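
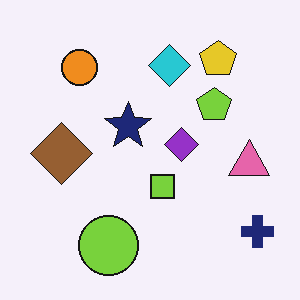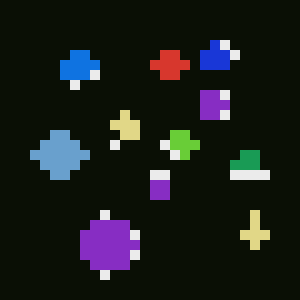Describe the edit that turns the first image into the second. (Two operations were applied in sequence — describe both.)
It was color-inverted (negative), then heavily pixelated into large blocks.

The light background has become dark and every shape's color is its complement — a photographic negative. Shapes are reduced to large square blocks; fine edges and outlines are lost — a downscale-then-upscale (mosaic) effect.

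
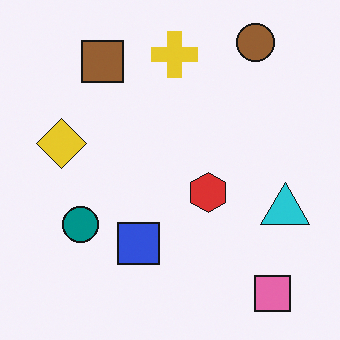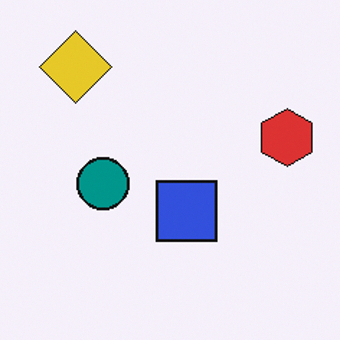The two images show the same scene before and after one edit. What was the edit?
This is the original image cropped to a modestly smaller region and rescaled.

The visible shapes are larger and the field of view is narrower; shapes near the original edges may be partly or wholly outside the frame — a crop-and-rescale.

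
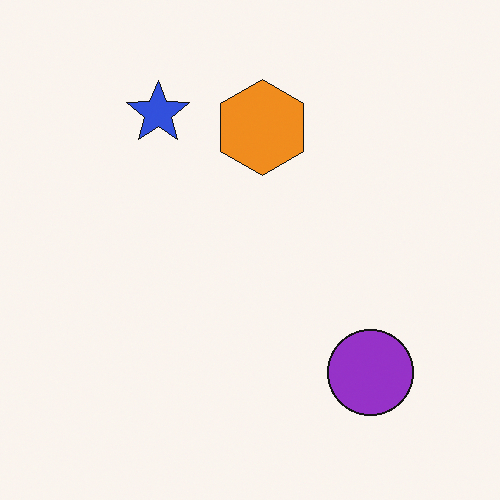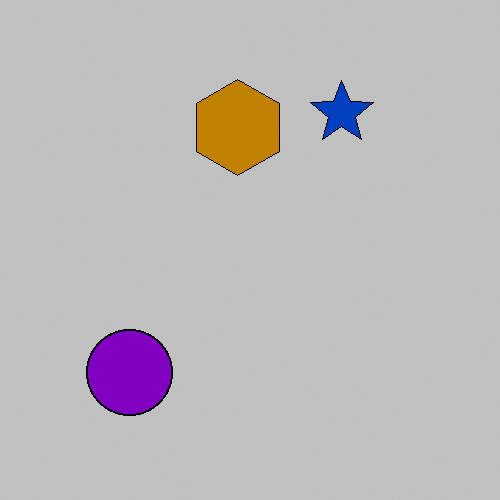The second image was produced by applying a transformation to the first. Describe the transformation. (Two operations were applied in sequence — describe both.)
Flipped horizontally (left ↔ right), then heavily posterized to just a handful of flat colors.

The purple circle is in the bottom-right of the first image and the bottom-left of the second — shapes on opposite sides of the vertical midline have swapped in a mirror flip. Each flat color has snapped to a coarser quantized level — most visibly, the near-white background has dropped to a flat grey.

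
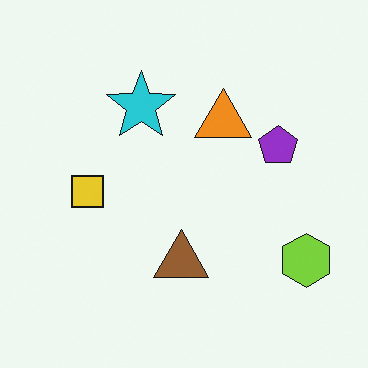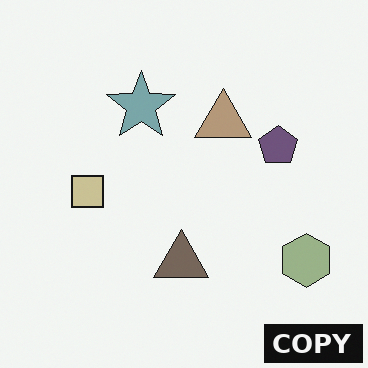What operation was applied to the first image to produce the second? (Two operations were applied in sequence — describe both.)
Heavily desaturated, then watermarked with the text "COPY" in the lower-right corner.

All colors are more muted and greyish — a global saturation change. A dark label reading "COPY" appears in the lower-right corner.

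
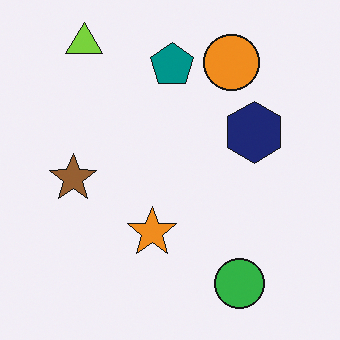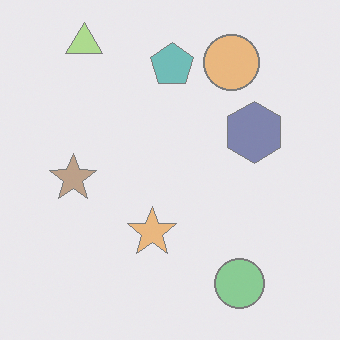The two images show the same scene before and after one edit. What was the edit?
Washed out (contrast reduced).

Tones are pushed toward mid-grey across the whole image — a global contrast change.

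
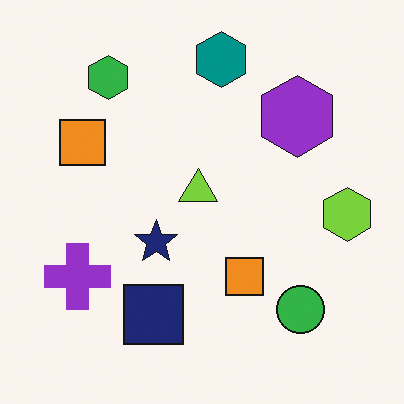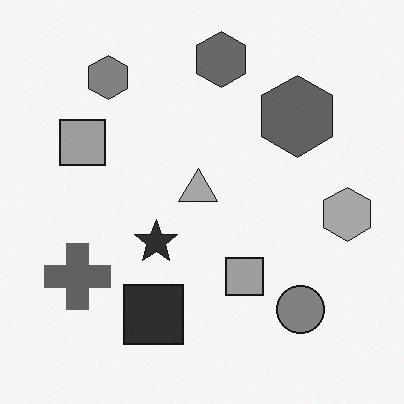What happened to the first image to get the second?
The image was converted to grayscale.

All color is removed — every shape is now a shade of grey.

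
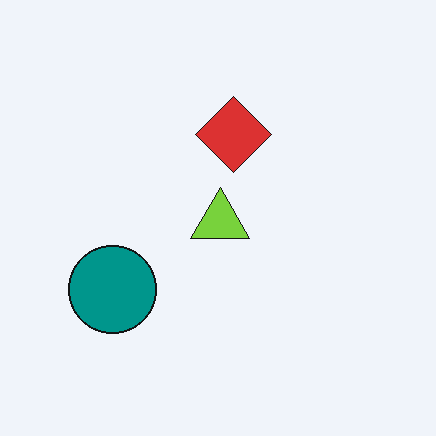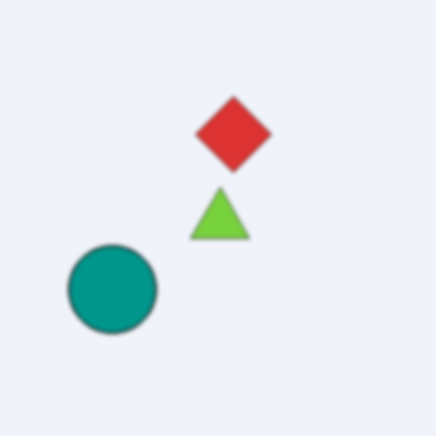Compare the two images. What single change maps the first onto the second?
The image was given a subtle gaussian blur.

Shape edges and outlines are uniformly softened across the whole image.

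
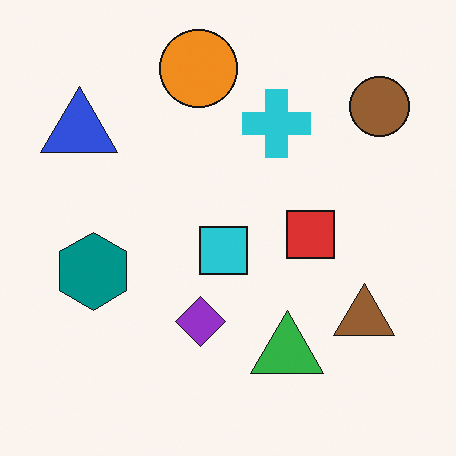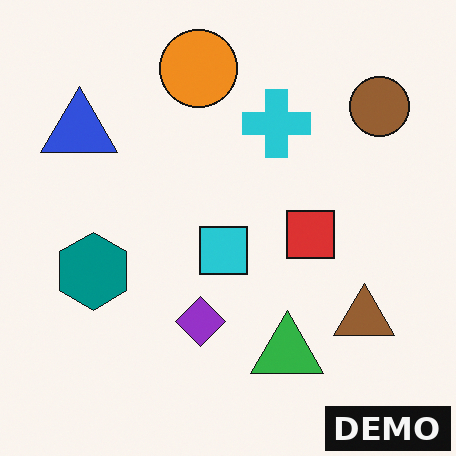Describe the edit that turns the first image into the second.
This is the original image watermarked with the text "DEMO" in the lower-right corner.

A dark label reading "DEMO" appears in the lower-right corner.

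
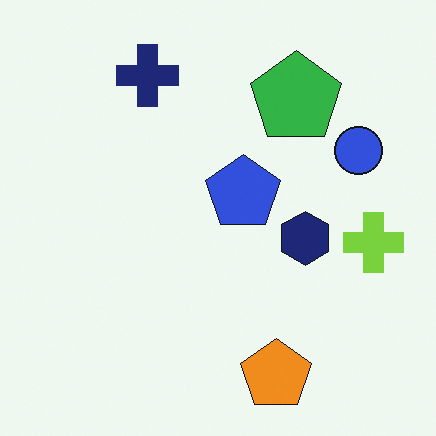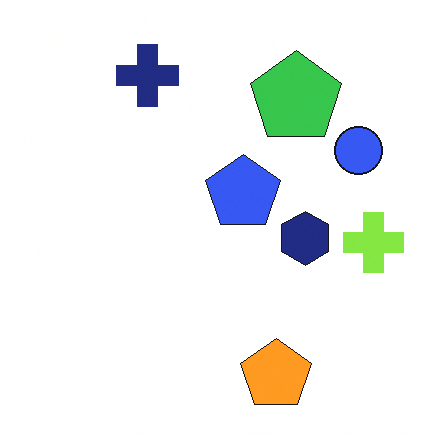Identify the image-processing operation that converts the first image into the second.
Brightened a little.

Every pixel — background and shapes alike — is uniformly brightened.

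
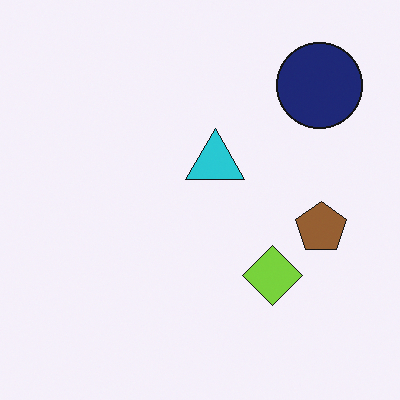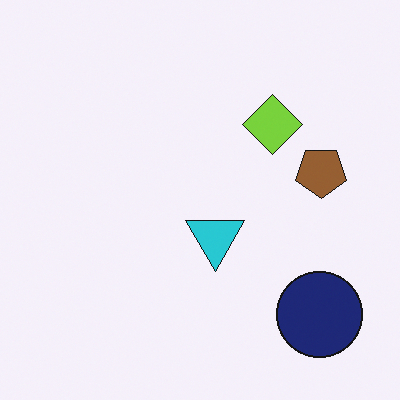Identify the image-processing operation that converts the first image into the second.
The transformation is: flipped vertically (top ↔ bottom).

The navy circle is in the top-right of the first image and the bottom-right of the second — shapes on opposite sides of the horizontal midline have swapped in a mirror flip.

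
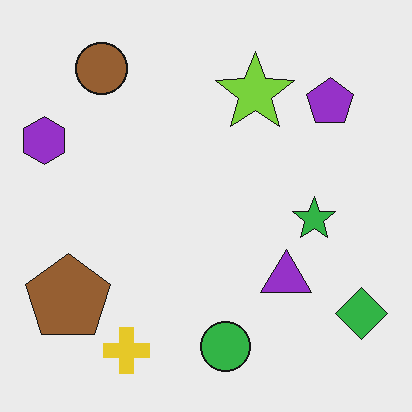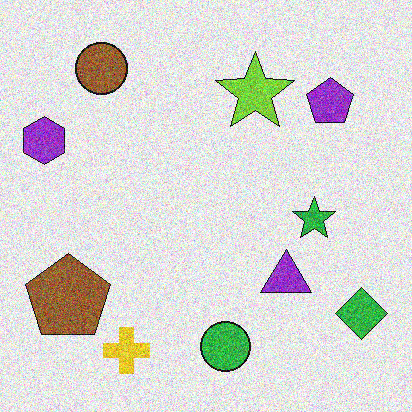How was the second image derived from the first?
It was degraded with strong gaussian noise.

Random speckle covers the whole image, including the flat background.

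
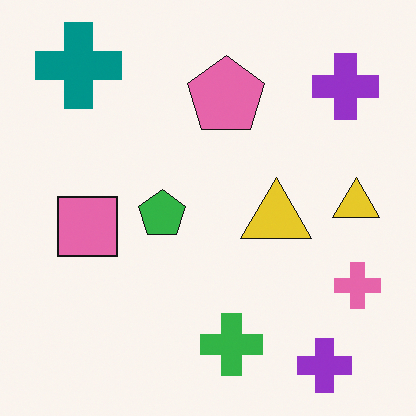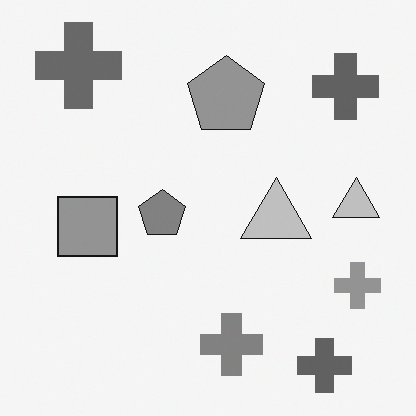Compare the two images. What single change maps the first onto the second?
The second image is the first converted to grayscale.

All color is removed — every shape is now a shade of grey.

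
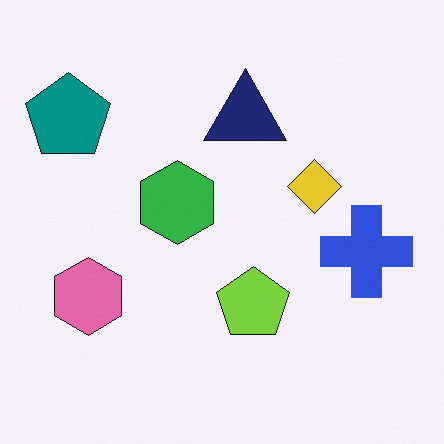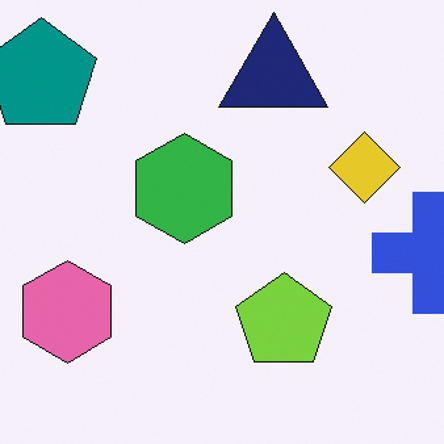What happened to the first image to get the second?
Cropped slightly and scaled back up.

The visible shapes are larger and the field of view is narrower; shapes near the original edges may be partly or wholly outside the frame — a crop-and-rescale.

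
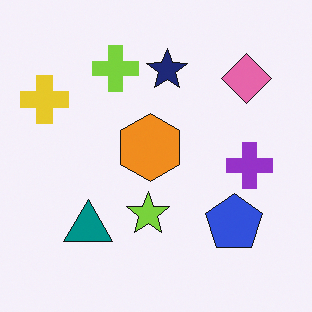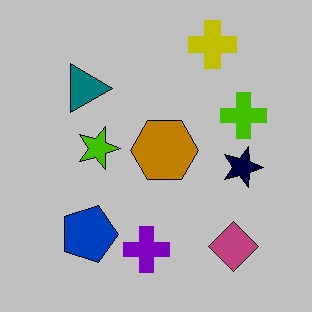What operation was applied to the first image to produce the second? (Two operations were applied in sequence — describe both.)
The second image is the first heavily posterized to just a handful of flat colors, then rotated 90° clockwise.

Each flat color has snapped to a coarser quantized level — most visibly, the near-white background has dropped to a flat grey. The yellow cross sits in the top-left of the first image and the top-right of the second — consistent with a whole-image 90° clockwise rotation.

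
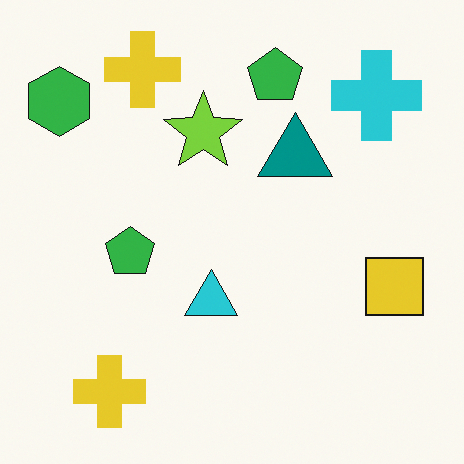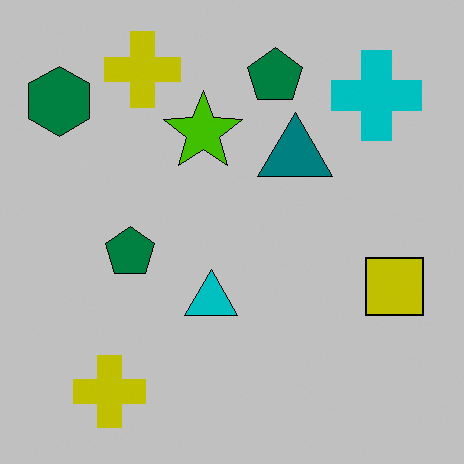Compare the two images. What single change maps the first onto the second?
This is the original image aggressively posterized.

Each flat color has snapped to a coarser quantized level — most visibly, the near-white background has dropped to a flat grey.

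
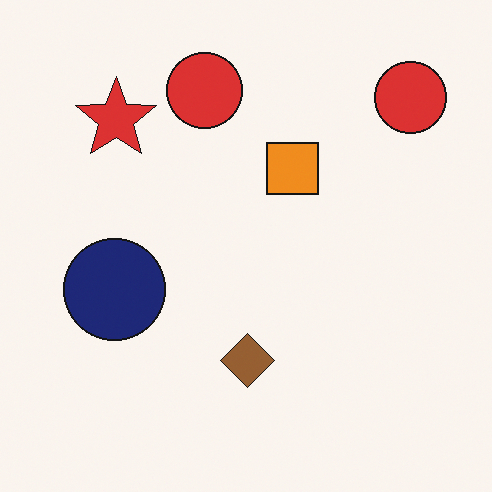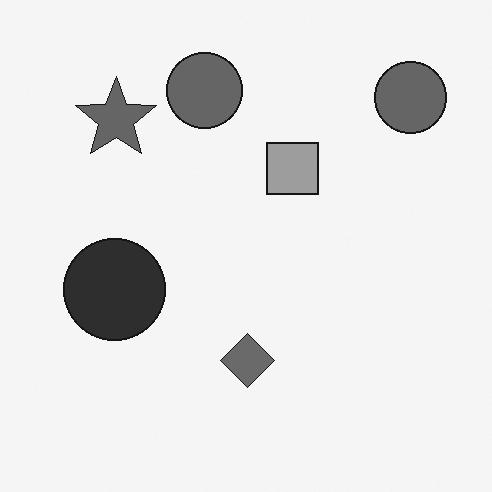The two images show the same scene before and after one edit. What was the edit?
Converted to grayscale.

All color is removed — every shape is now a shade of grey.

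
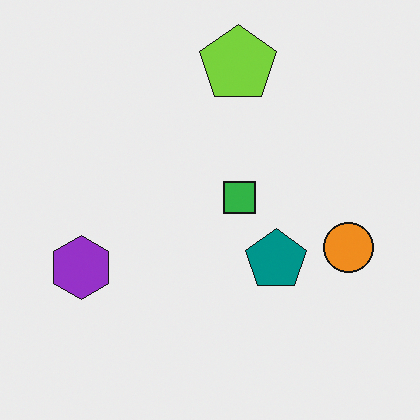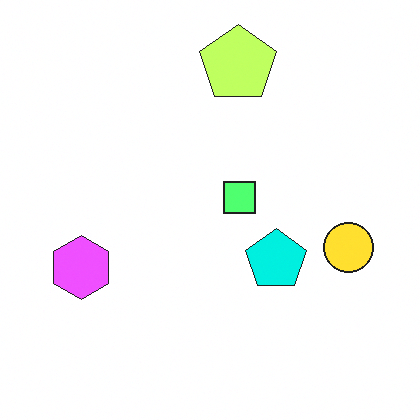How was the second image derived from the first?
This is the original image substantially brightened.

Every pixel — background and shapes alike — is uniformly brightened.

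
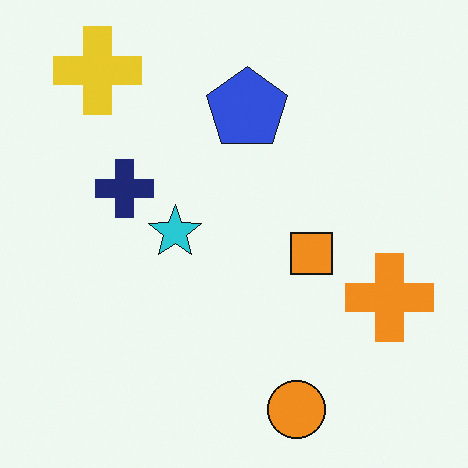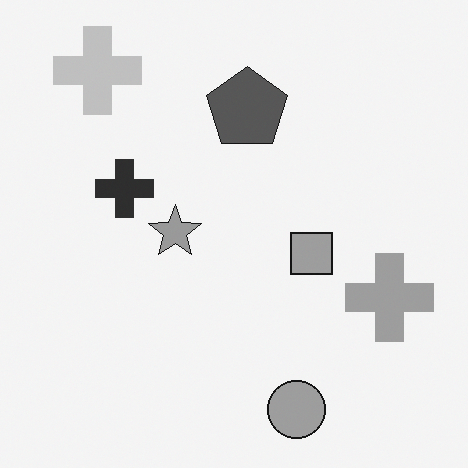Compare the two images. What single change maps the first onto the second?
The image was converted to grayscale.

All color is removed — every shape is now a shade of grey.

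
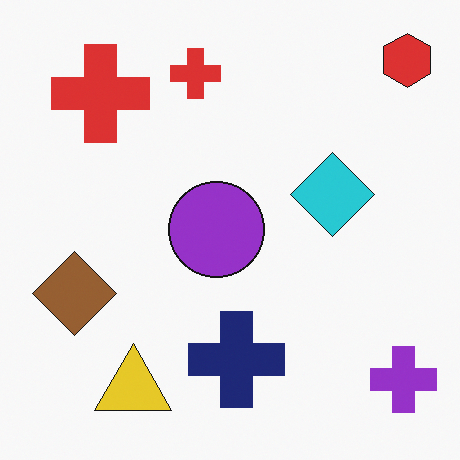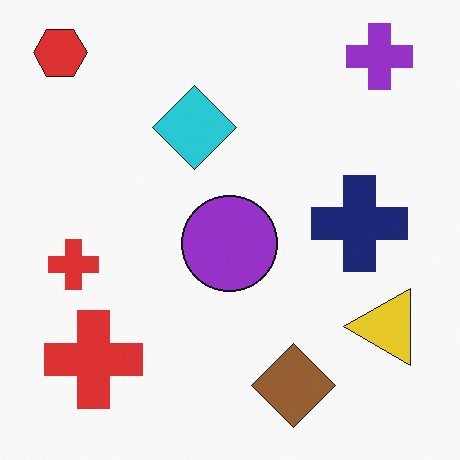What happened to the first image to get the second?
The transformation is: rotated 90° counter-clockwise.

The red hexagon sits in the top-right of the first image and the top-left of the second — consistent with a whole-image 90° counter-clockwise rotation.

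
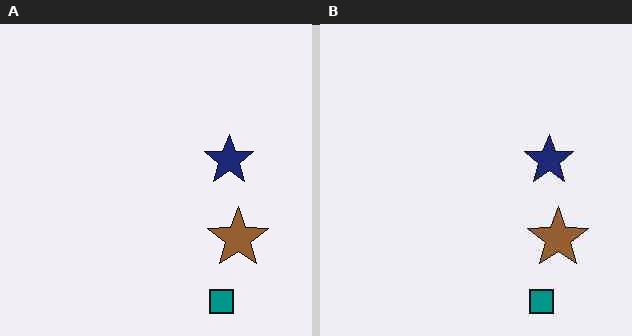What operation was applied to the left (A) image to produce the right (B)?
The transformation is: given moderate JPEG compression.

Blocky 8×8 compression artifacts appear around shape edges and the flat background shows ringing — characteristic JPEG degradation.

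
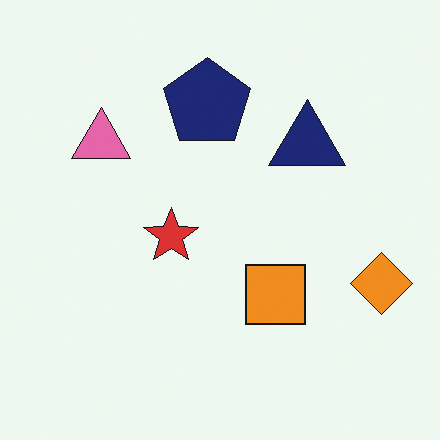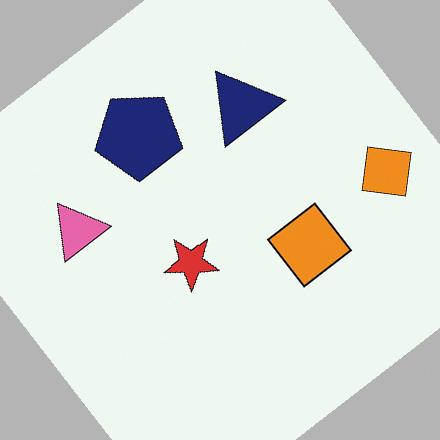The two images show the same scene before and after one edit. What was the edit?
The second image is the first rotated counter-clockwise by a large amount — several tens of degrees.

Every shape is tilted by the same angle and the image corners show triangular fill wedges — a whole-image rotation by a non-right angle.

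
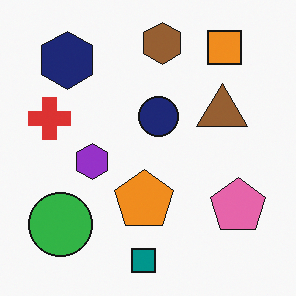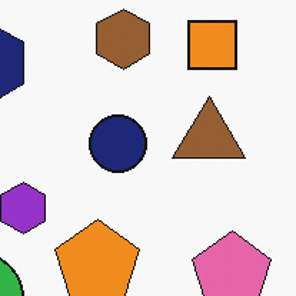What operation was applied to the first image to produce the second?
Cropped to a modestly smaller region and rescaled.

The visible shapes are larger and the field of view is narrower; shapes near the original edges may be partly or wholly outside the frame — a crop-and-rescale.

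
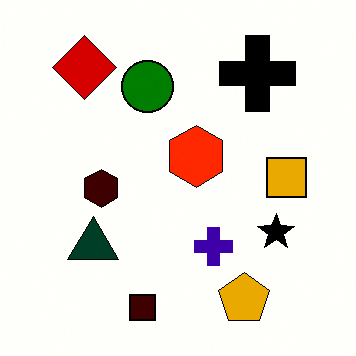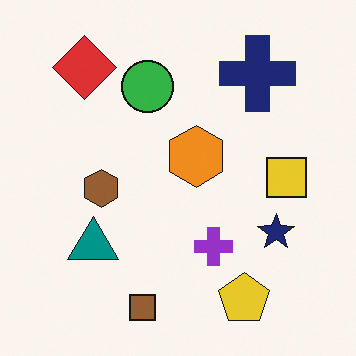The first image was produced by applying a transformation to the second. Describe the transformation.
It was given much higher contrast.

Tones are pushed away from mid-grey across the whole image — a global contrast change.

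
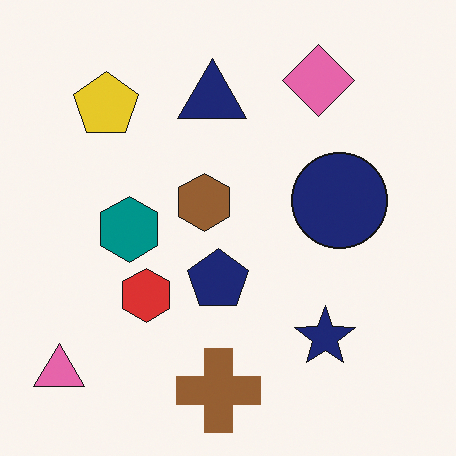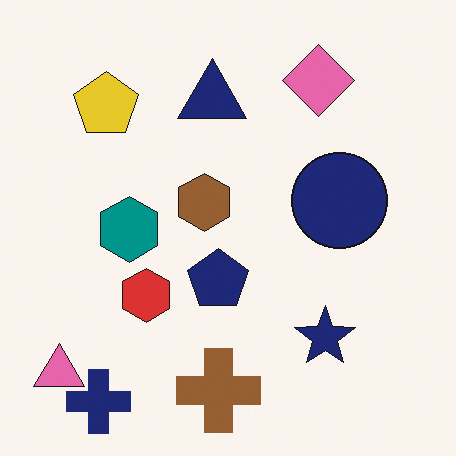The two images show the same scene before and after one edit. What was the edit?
The image was overlaid with an additional navy cross.

A navy cross appears in the second image that is absent from the first.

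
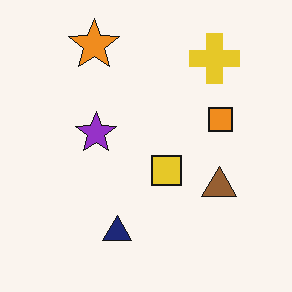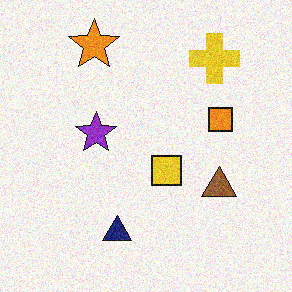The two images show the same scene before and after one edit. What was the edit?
It was degraded with moderate additive noise.

Random speckle covers the whole image, including the flat background.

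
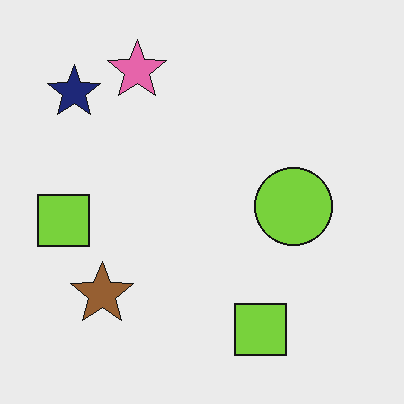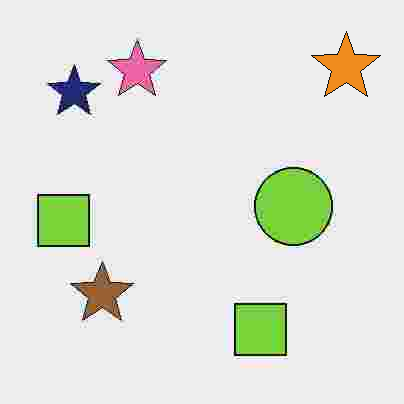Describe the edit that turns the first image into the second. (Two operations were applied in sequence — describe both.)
This is the original image degraded with heavy JPEG compression, then overlaid with an additional orange star.

Blocky 8×8 compression artifacts appear around shape edges and the flat background shows ringing — characteristic JPEG degradation. An orange star appears in the second image that is absent from the first.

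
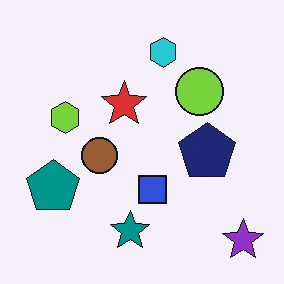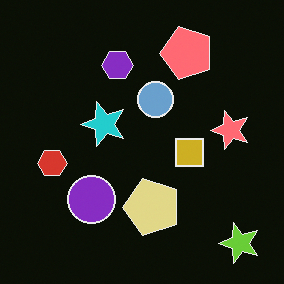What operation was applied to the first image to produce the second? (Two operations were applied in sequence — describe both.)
The second image is the first color-inverted (negative), then transposed (reflected across the top-left ↔ bottom-right diagonal).

The light background has become dark and every shape's color is its complement — a photographic negative. Shapes have swapped their row and column positions — what was in the top-right is now in the bottom-left — a diagonal reflection.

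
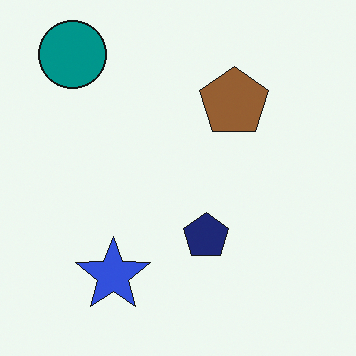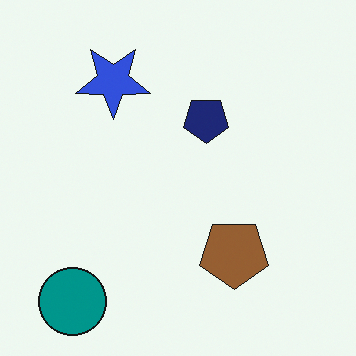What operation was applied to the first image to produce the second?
The image was flipped vertically (top ↔ bottom).

The teal circle is in the top-left of the first image and the bottom-left of the second — shapes on opposite sides of the horizontal midline have swapped in a mirror flip.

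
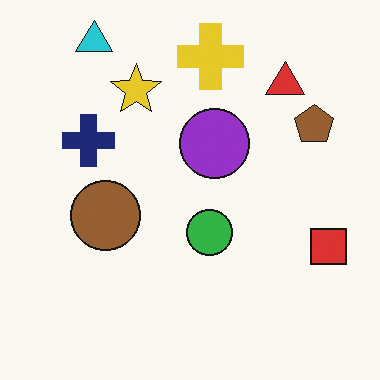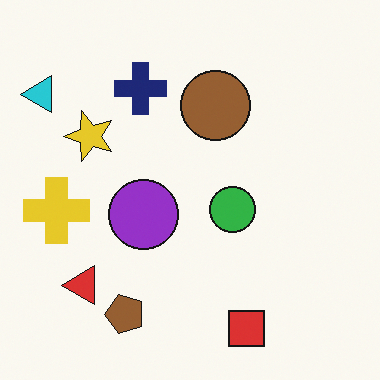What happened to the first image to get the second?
Transposed (reflected across the top-left ↔ bottom-right diagonal).

Shapes have swapped their row and column positions — what was in the top-right is now in the bottom-left — a diagonal reflection.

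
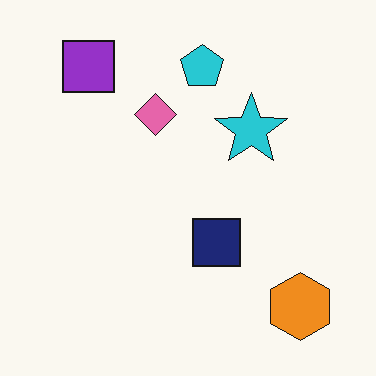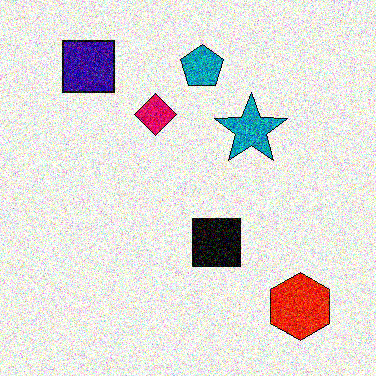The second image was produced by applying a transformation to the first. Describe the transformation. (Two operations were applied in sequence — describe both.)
It was boosted in contrast, then degraded with heavy additive noise.

Tones are pushed away from mid-grey across the whole image — a global contrast change. Random speckle covers the whole image, including the flat background.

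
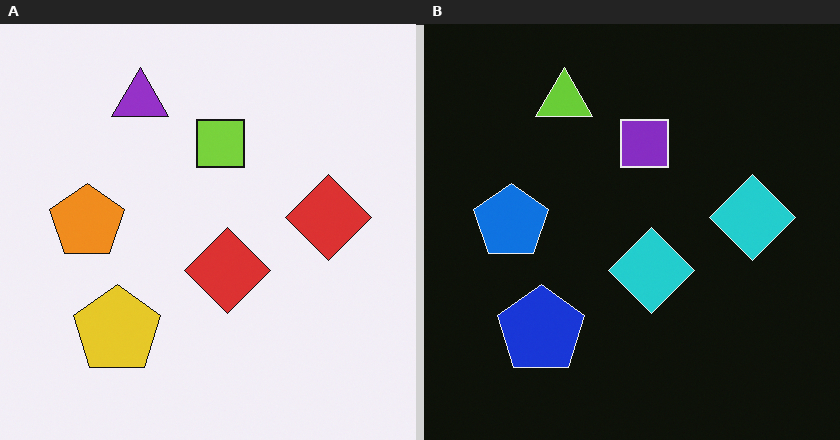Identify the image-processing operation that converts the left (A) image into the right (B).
Color-inverted (negative).

The light background has become dark and every shape's color is its complement — a photographic negative.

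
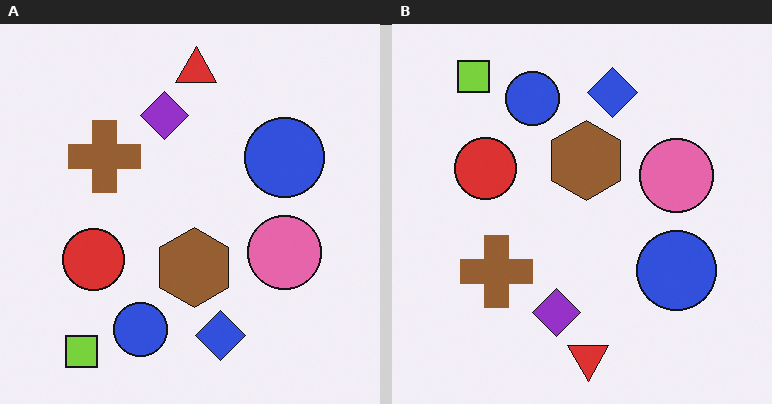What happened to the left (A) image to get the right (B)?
The transformation is: flipped vertically (top ↔ bottom).

The red triangle is in the top of the left (A) image and the bottom of the right (B) — shapes on opposite sides of the horizontal midline have swapped in a mirror flip.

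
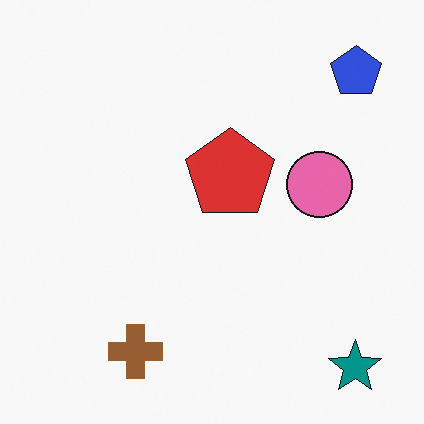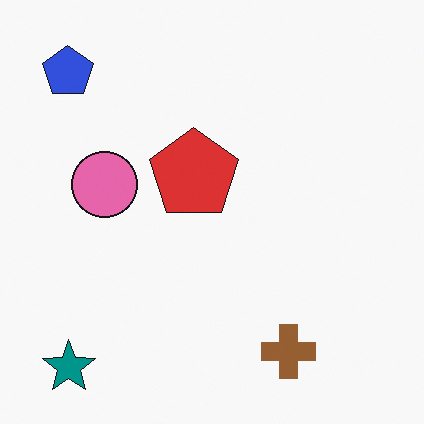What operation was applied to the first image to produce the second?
It was flipped horizontally (left ↔ right).

The blue pentagon is in the top-right of the first image and the top-left of the second — shapes on opposite sides of the vertical midline have swapped in a mirror flip.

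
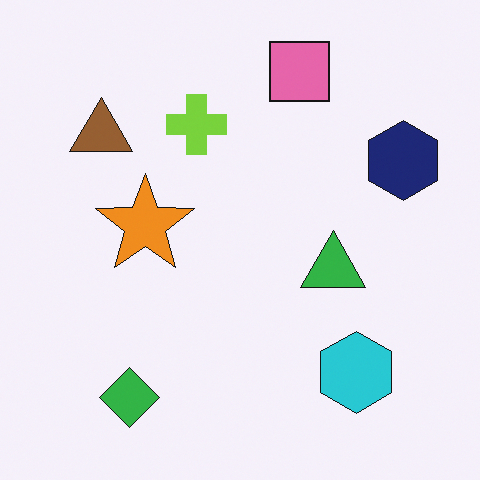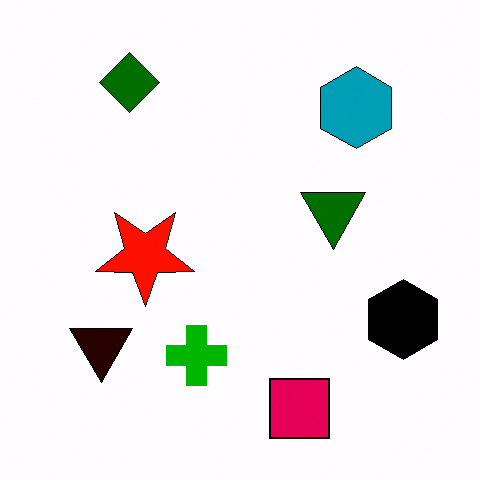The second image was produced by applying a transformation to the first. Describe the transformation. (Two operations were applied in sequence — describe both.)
Given much higher contrast, then flipped vertically (top ↔ bottom).

Tones are pushed away from mid-grey across the whole image — a global contrast change. The pink square is in the top of the first image and the bottom of the second — shapes on opposite sides of the horizontal midline have swapped in a mirror flip.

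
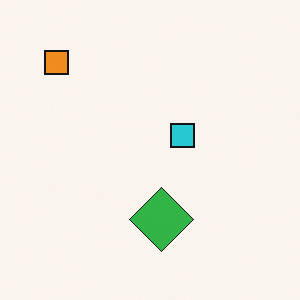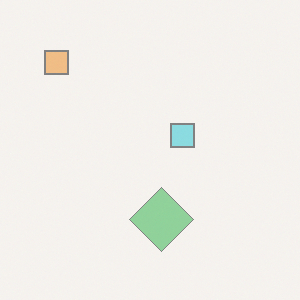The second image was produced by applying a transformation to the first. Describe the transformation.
This is the original image given much lower contrast.

Tones are pushed toward mid-grey across the whole image — a global contrast change.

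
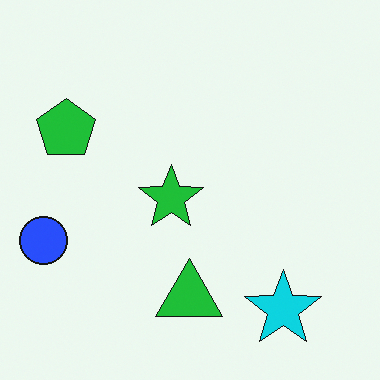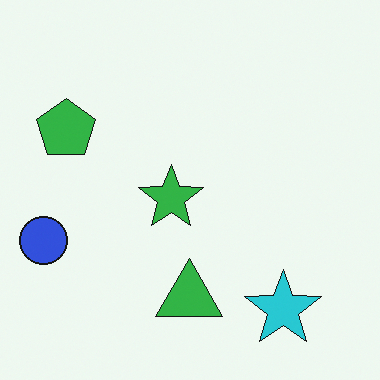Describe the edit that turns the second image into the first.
The transformation is: slightly oversaturated.

All colors are more vivid — a global saturation change.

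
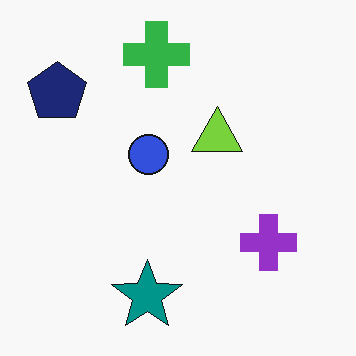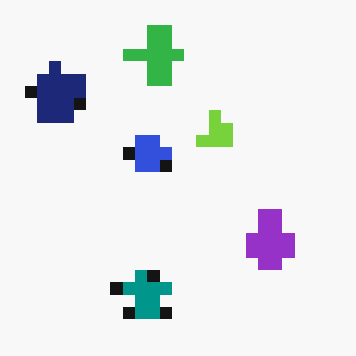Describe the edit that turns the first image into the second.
Coarsely pixelated.

Shapes are reduced to large square blocks; fine edges and outlines are lost — a downscale-then-upscale (mosaic) effect.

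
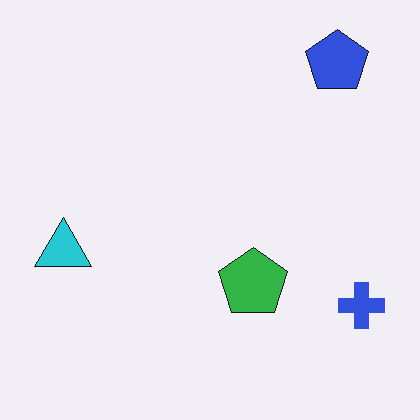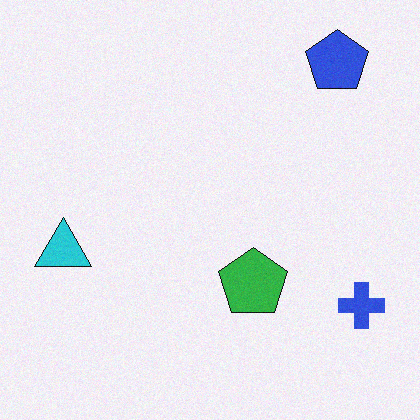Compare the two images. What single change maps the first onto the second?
The transformation is: degraded with a light layer of grain.

Random speckle covers the whole image, including the flat background.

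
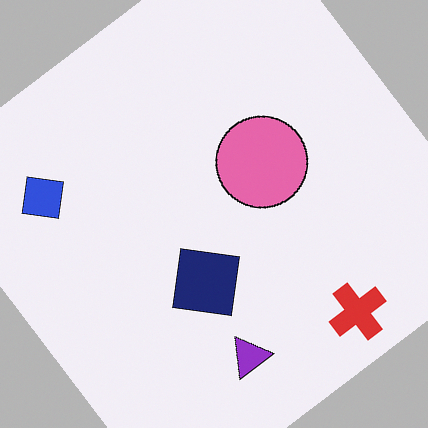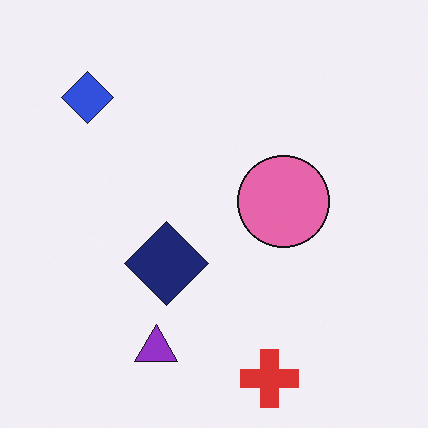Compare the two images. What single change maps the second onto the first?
Rotated counter-clockwise by a large amount — several tens of degrees.

Every shape is tilted by the same angle and the image corners show triangular fill wedges — a whole-image rotation by a non-right angle.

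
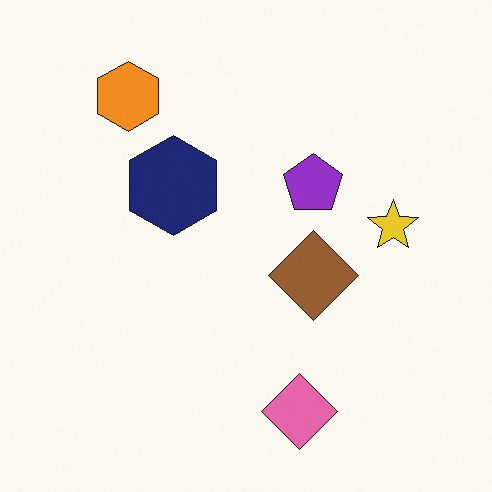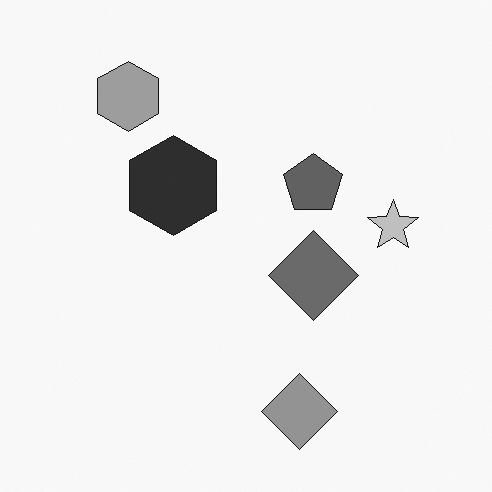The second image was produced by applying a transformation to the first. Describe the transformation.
The transformation is: converted to grayscale.

All color is removed — every shape is now a shade of grey.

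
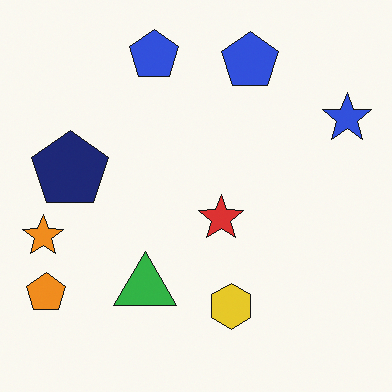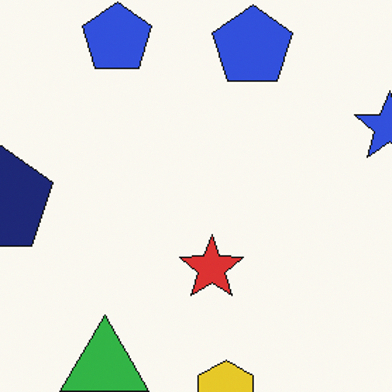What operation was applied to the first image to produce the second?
The second image is the first cropped to a modestly smaller region and rescaled.

The visible shapes are larger and the field of view is narrower; shapes near the original edges may be partly or wholly outside the frame — a crop-and-rescale.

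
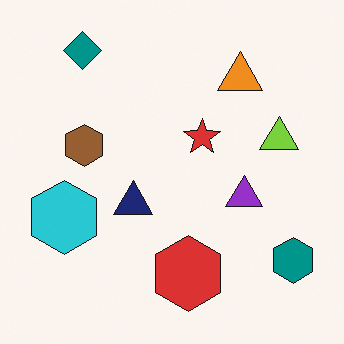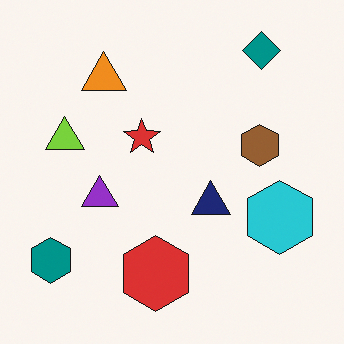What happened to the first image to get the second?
The image was flipped horizontally (left ↔ right).

The teal hexagon is in the bottom-right of the first image and the bottom-left of the second — shapes on opposite sides of the vertical midline have swapped in a mirror flip.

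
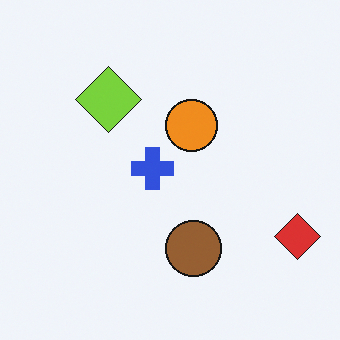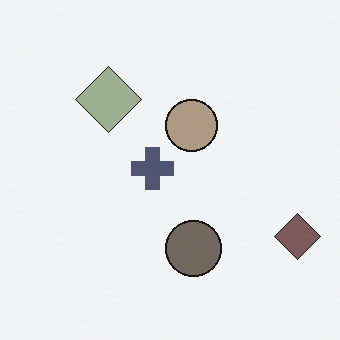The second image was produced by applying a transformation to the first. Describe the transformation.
The transformation is: heavily desaturated.

All colors are more muted and greyish — a global saturation change.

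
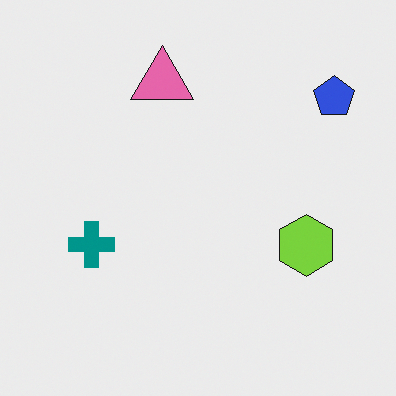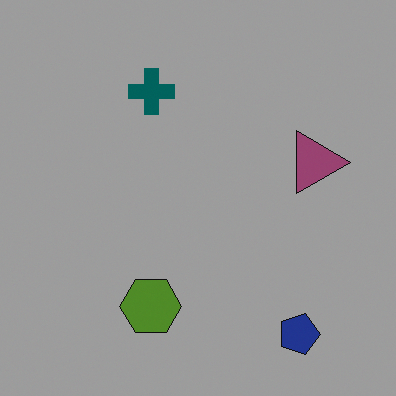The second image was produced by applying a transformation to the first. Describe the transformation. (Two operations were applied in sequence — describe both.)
The image was rotated 90° clockwise, then darkened a lot.

The blue pentagon sits in the top-right of the first image and the bottom-right of the second — consistent with a whole-image 90° clockwise rotation. Every pixel — background and shapes alike — is uniformly darkened.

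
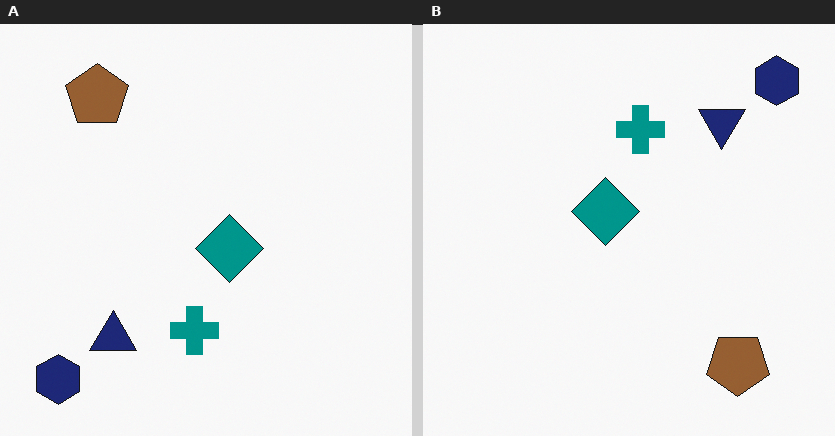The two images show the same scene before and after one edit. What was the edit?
This is the original image rotated 180°.

The navy hexagon sits in the bottom-left of the left (A) image and the top-right of the right (B) — consistent with a whole-image 180° rotation.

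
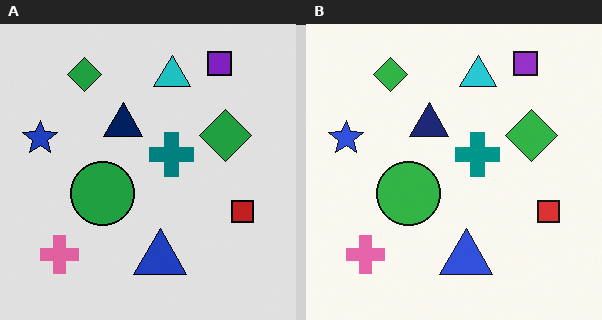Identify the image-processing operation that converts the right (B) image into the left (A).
The left (A) image is the right (B) moderately posterized.

Each flat color has snapped to a coarser quantized level — most visibly, the near-white background has dropped to a flat grey.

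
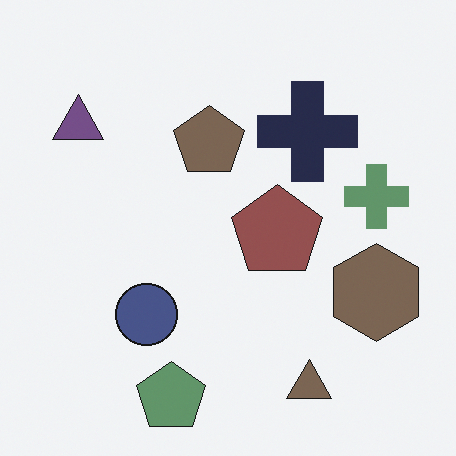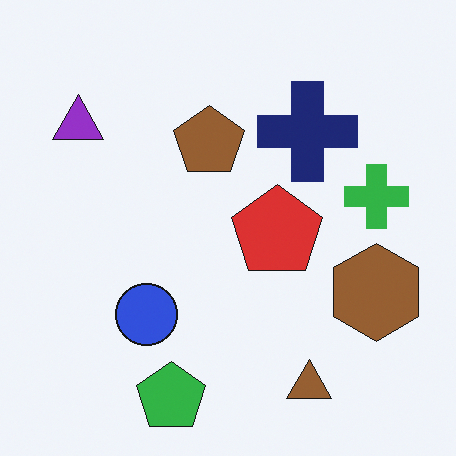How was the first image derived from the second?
The first image is the second heavily desaturated.

All colors are more muted and greyish — a global saturation change.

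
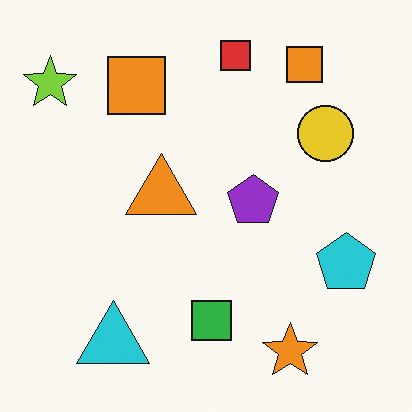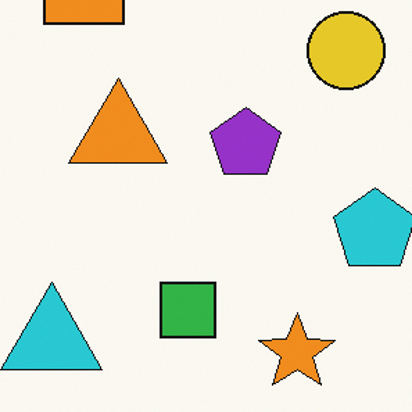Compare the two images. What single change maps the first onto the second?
This is the original image cropped to a modestly smaller region and rescaled.

The visible shapes are larger and the field of view is narrower; shapes near the original edges may be partly or wholly outside the frame — a crop-and-rescale.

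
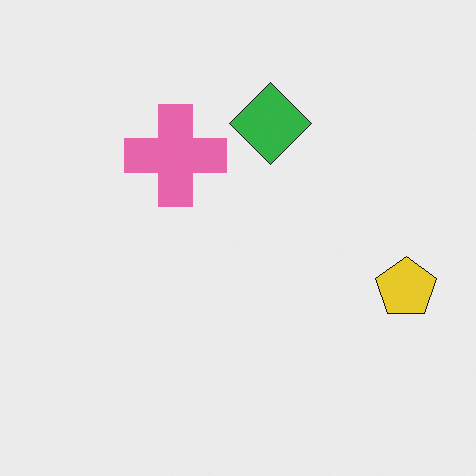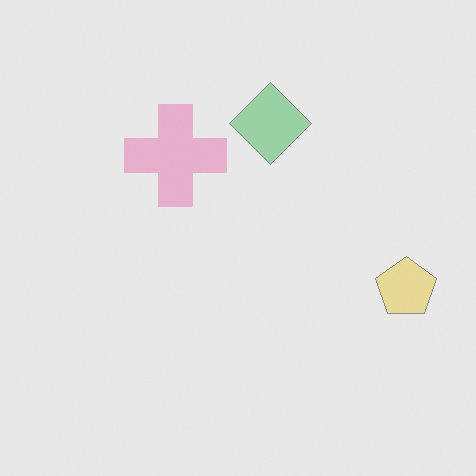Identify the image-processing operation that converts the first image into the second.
This is the original image given much lower contrast.

Tones are pushed toward mid-grey across the whole image — a global contrast change.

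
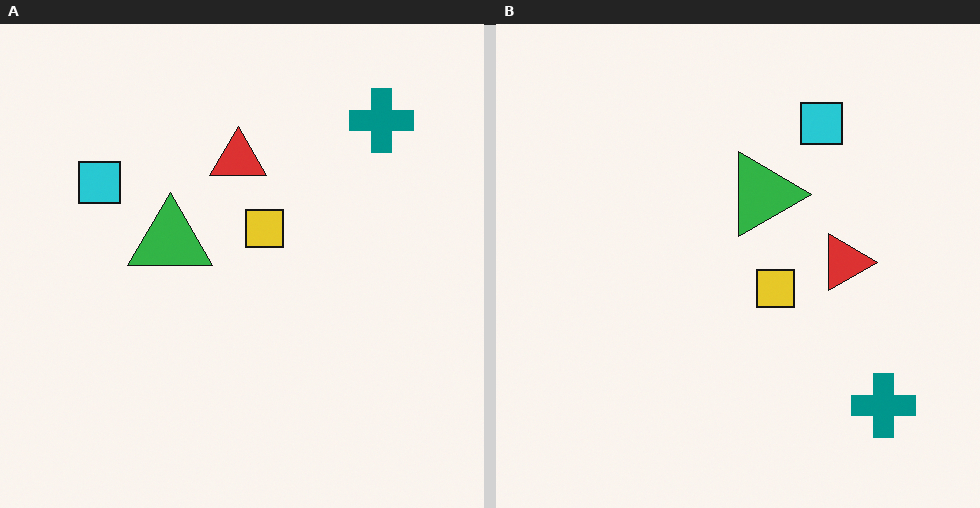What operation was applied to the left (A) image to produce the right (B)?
The image was rotated 90° clockwise.

The teal cross sits in the top-right of the left (A) image and the bottom-right of the right (B) — consistent with a whole-image 90° clockwise rotation.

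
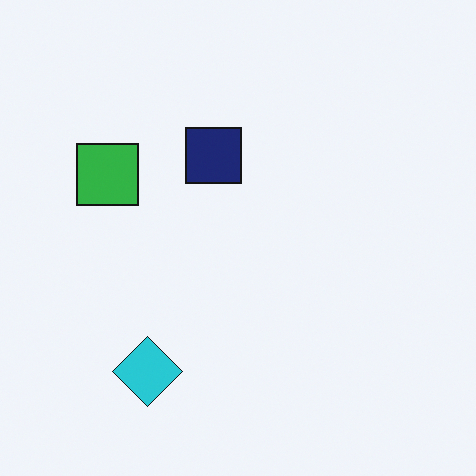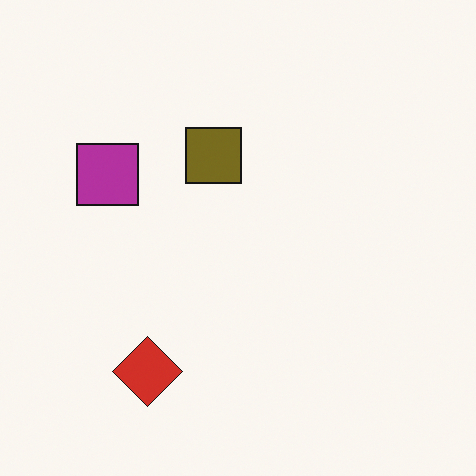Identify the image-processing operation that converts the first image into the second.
The second image is the first hue-shifted through roughly half the color wheel.

Every shape's color has rotated by the same amount around the hue wheel — a uniform hue shift.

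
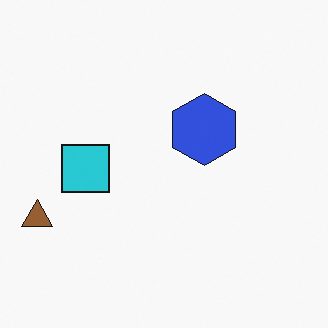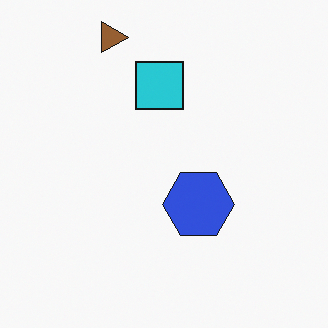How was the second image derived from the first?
It was rotated 90° clockwise.

The brown triangle sits in the left of the first image and the top of the second — consistent with a whole-image 90° clockwise rotation.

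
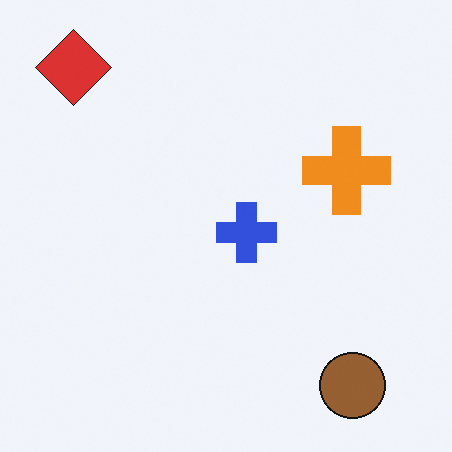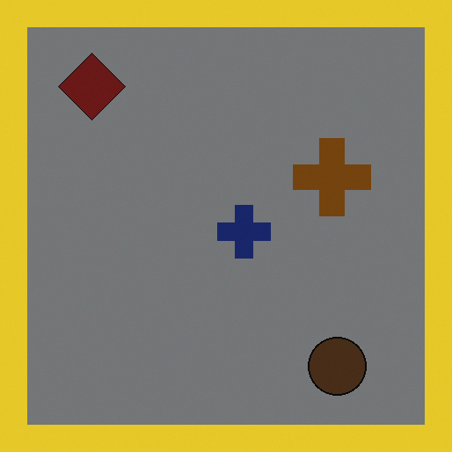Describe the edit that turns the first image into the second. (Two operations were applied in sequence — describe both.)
The transformation is: substantially darkened, then framed with a yellow border.

Every pixel — background and shapes alike — is uniformly darkened. A solid yellow frame runs around the edge of the second image, with the content slightly shrunk inside it.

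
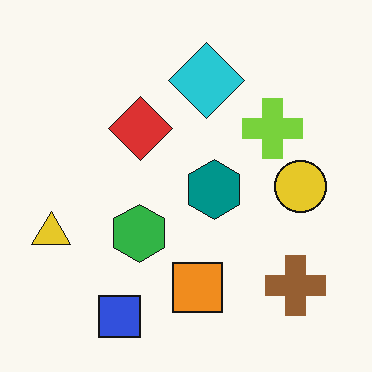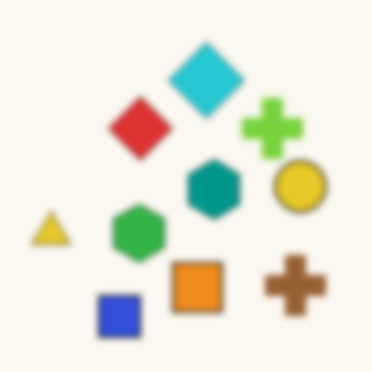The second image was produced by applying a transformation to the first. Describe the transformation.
This is the original image noticeably gaussian-blurred.

Shape edges and outlines are uniformly softened across the whole image.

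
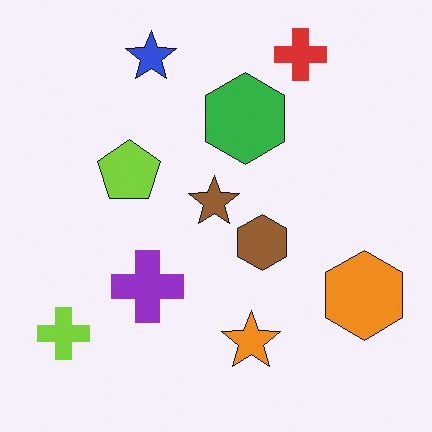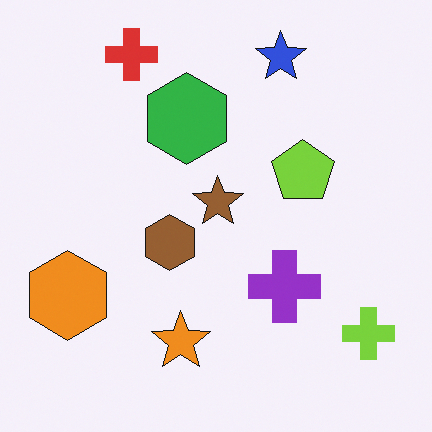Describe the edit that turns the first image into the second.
The transformation is: flipped horizontally (left ↔ right).

The lime cross is in the bottom-left of the first image and the bottom-right of the second — shapes on opposite sides of the vertical midline have swapped in a mirror flip.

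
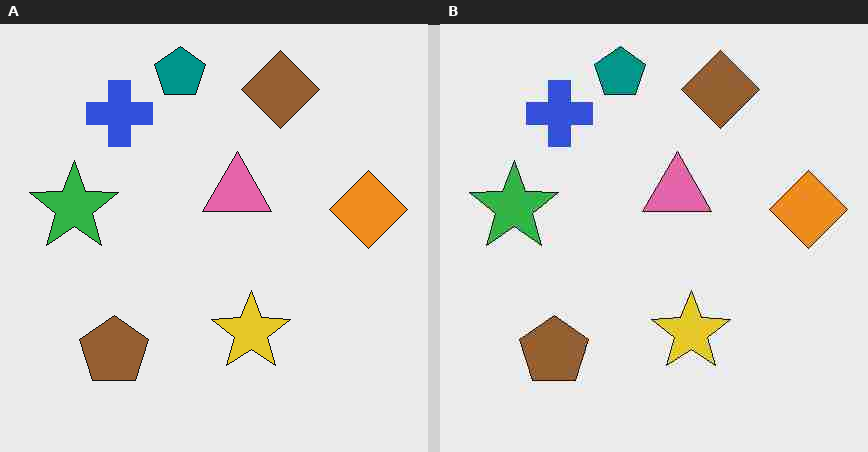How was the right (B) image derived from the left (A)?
The right (B) image is the left (A) degraded with heavy JPEG compression.

Blocky 8×8 compression artifacts appear around shape edges and the flat background shows ringing — characteristic JPEG degradation.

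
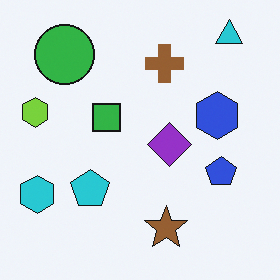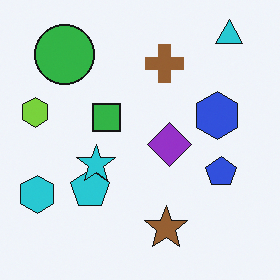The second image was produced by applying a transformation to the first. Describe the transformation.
This is the original image overlaid with an additional cyan star.

A cyan star appears in the second image that is absent from the first.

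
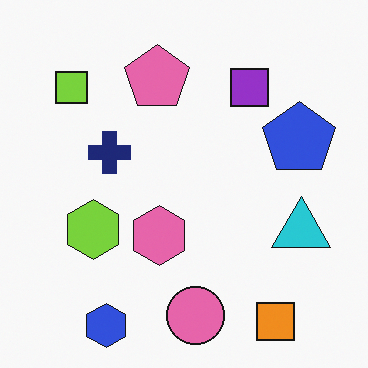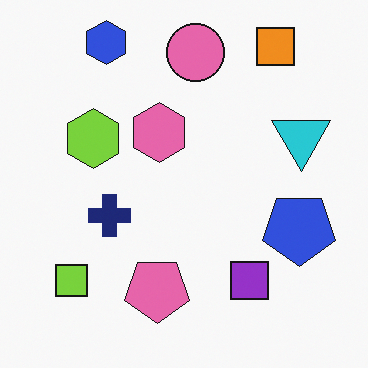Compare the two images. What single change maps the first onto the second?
The image was flipped vertically (top ↔ bottom).

The blue hexagon is in the bottom-left of the first image and the top-left of the second — shapes on opposite sides of the horizontal midline have swapped in a mirror flip.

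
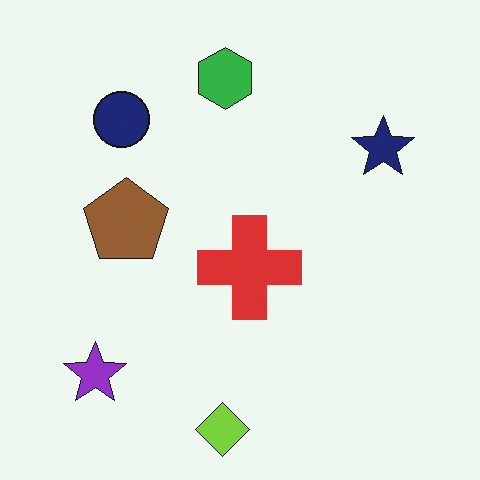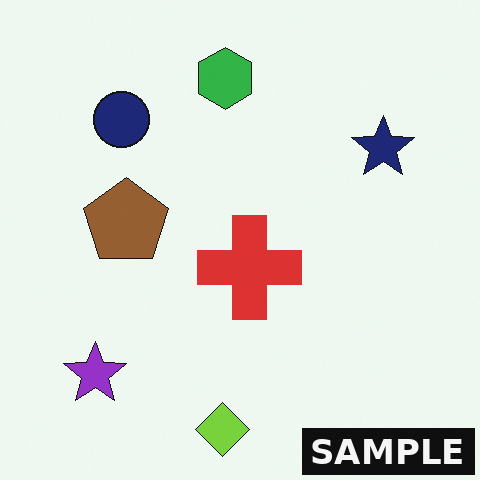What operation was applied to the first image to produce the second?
Watermarked with the text "SAMPLE" in the lower-right corner.

A dark label reading "SAMPLE" appears in the lower-right corner.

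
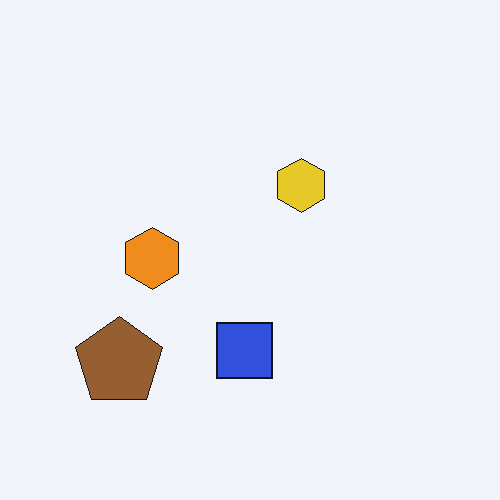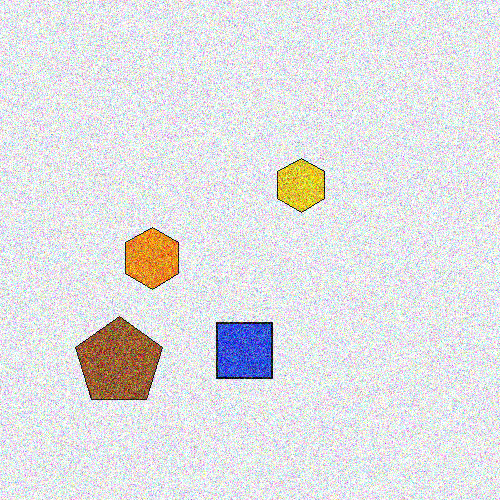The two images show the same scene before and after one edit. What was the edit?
The second image is the first degraded with strong gaussian noise.

Random speckle covers the whole image, including the flat background.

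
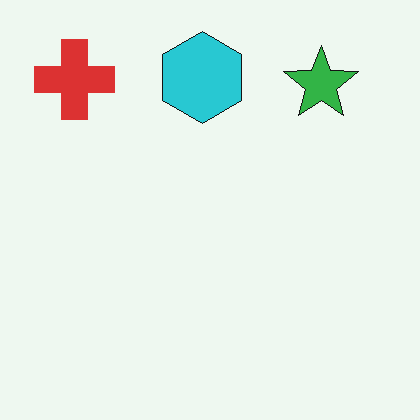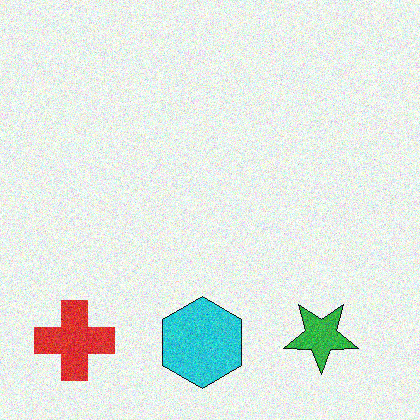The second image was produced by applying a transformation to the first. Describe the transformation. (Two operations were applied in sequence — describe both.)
This is the original image flipped vertically (top ↔ bottom), then degraded with visible gaussian noise.

The cyan hexagon is in the top of the first image and the bottom of the second — shapes on opposite sides of the horizontal midline have swapped in a mirror flip. Random speckle covers the whole image, including the flat background.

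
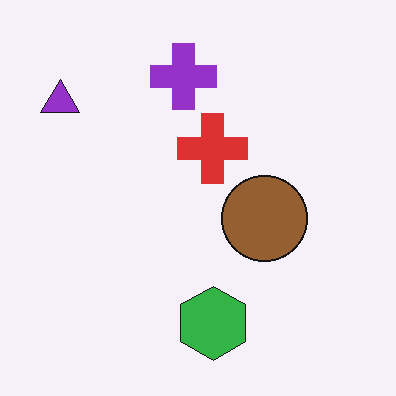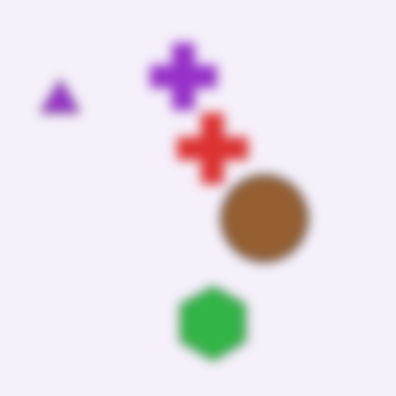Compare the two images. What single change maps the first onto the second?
The transformation is: heavily blurred.

Shape edges and outlines are uniformly softened across the whole image.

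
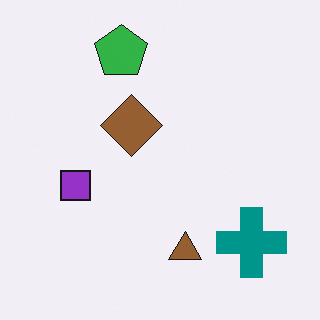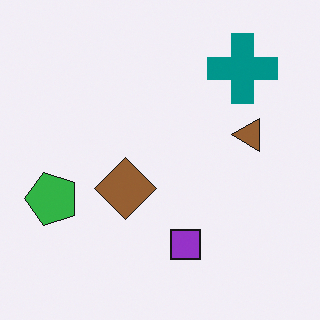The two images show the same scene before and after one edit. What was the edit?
Rotated 90° counter-clockwise.

The teal cross sits in the bottom-right of the first image and the top-right of the second — consistent with a whole-image 90° counter-clockwise rotation.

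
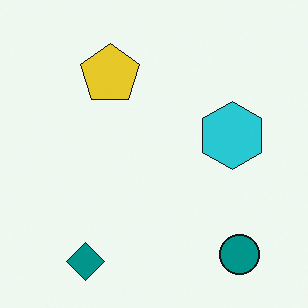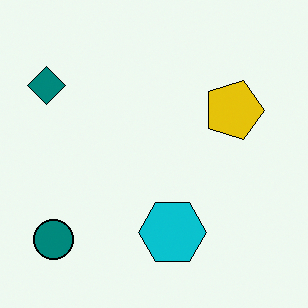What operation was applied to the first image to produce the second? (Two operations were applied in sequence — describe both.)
The transformation is: rotated 90° clockwise, then given slightly increased contrast.

The teal circle sits in the bottom-right of the first image and the bottom-left of the second — consistent with a whole-image 90° clockwise rotation. Tones are pushed away from mid-grey across the whole image — a global contrast change.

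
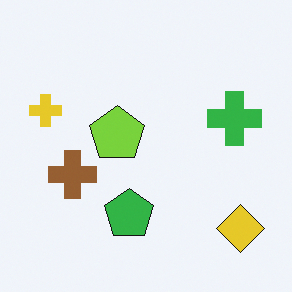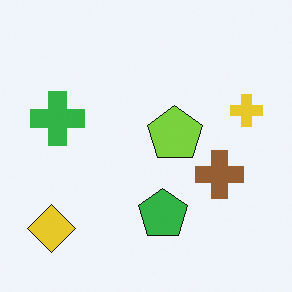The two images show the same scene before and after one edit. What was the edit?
Flipped horizontally (left ↔ right).

The yellow cross is in the left of the first image and the right of the second — shapes on opposite sides of the vertical midline have swapped in a mirror flip.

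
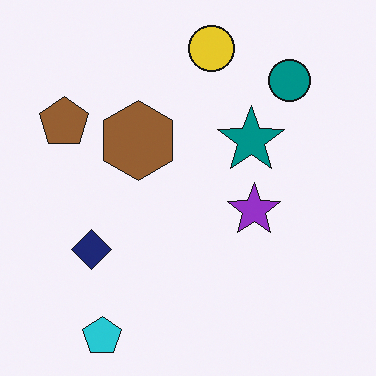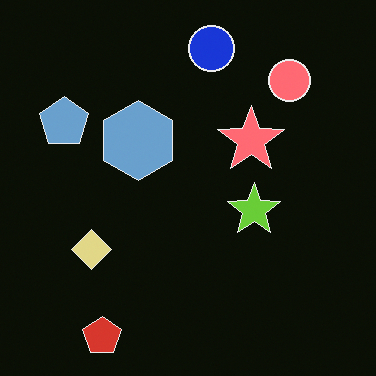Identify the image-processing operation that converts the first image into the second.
This is the original image color-inverted (negative).

The light background has become dark and every shape's color is its complement — a photographic negative.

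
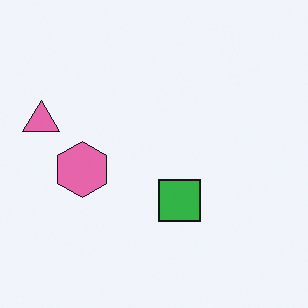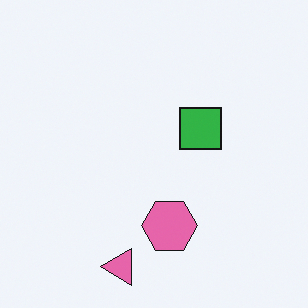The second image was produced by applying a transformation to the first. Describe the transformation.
It was rotated 90° counter-clockwise.

The pink triangle sits in the left of the first image and the bottom of the second — consistent with a whole-image 90° counter-clockwise rotation.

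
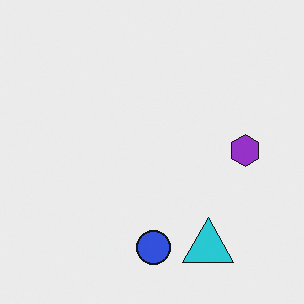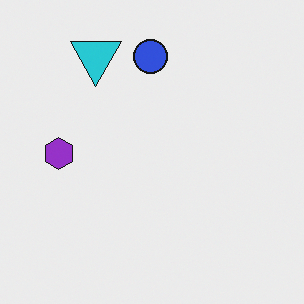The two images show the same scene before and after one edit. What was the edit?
It was rotated 180°.

The cyan triangle sits in the bottom-right of the first image and the top-left of the second — consistent with a whole-image 180° rotation.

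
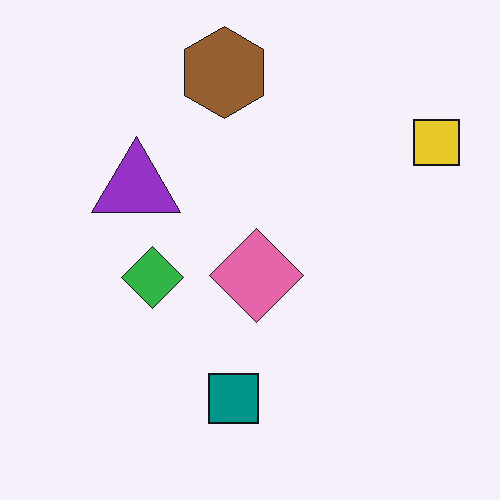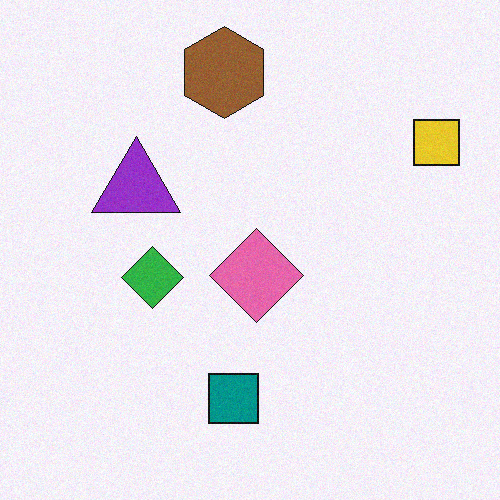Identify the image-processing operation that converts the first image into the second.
The second image is the first degraded with a light layer of grain.

Random speckle covers the whole image, including the flat background.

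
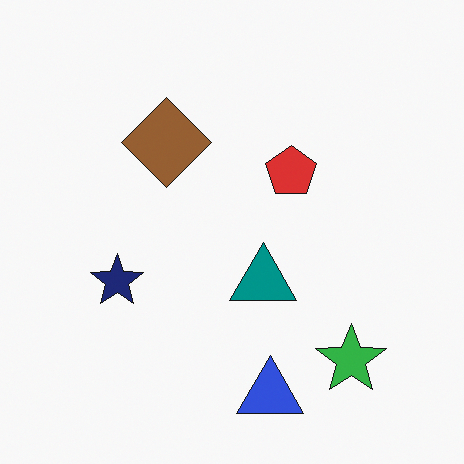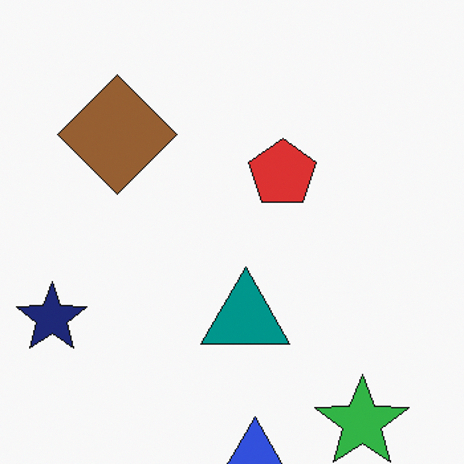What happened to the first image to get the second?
It was cropped slightly and scaled back up.

The visible shapes are larger and the field of view is narrower; shapes near the original edges may be partly or wholly outside the frame — a crop-and-rescale.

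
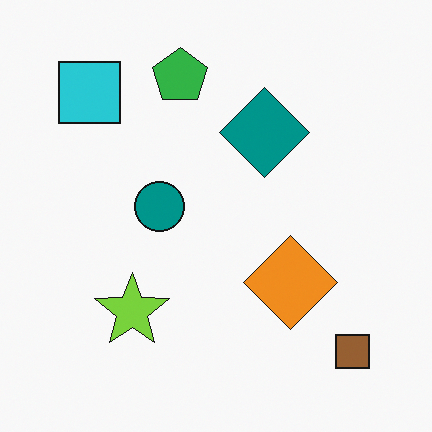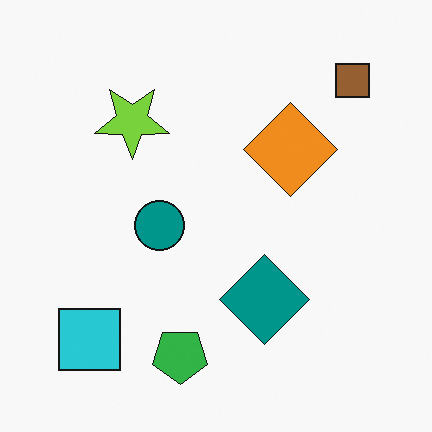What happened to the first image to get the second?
The transformation is: flipped vertically (top ↔ bottom).

The green pentagon is in the top of the first image and the bottom of the second — shapes on opposite sides of the horizontal midline have swapped in a mirror flip.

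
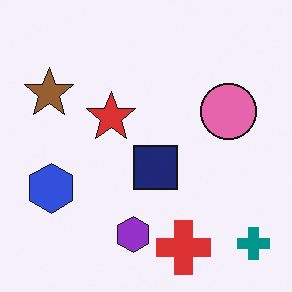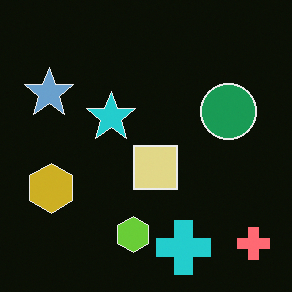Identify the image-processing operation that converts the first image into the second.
This is the original image color-inverted (negative).

The light background has become dark and every shape's color is its complement — a photographic negative.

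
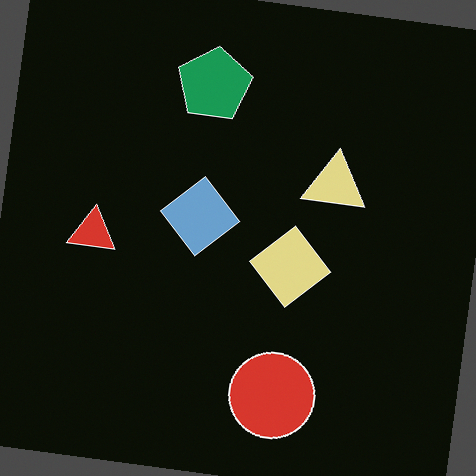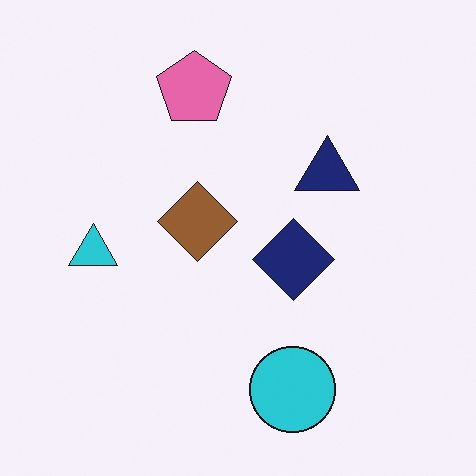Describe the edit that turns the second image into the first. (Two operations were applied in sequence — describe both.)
It was rotated clockwise by a slight angle, then color-inverted (negative).

Every shape is tilted by the same angle and the image corners show triangular fill wedges — a whole-image rotation by a non-right angle. The light background has become dark and every shape's color is its complement — a photographic negative.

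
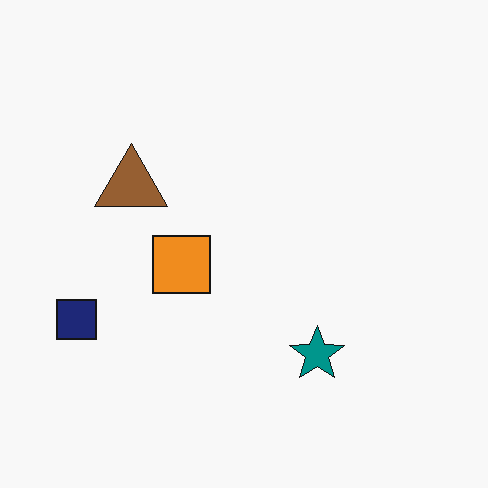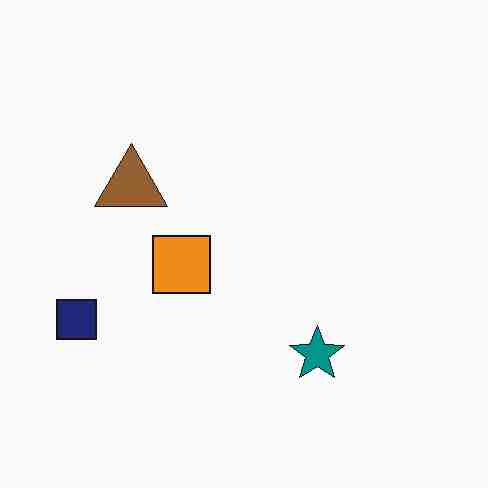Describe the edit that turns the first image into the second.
The transformation is: heavily JPEG-compressed with obvious blocking artifacts.

Blocky 8×8 compression artifacts appear around shape edges and the flat background shows ringing — characteristic JPEG degradation.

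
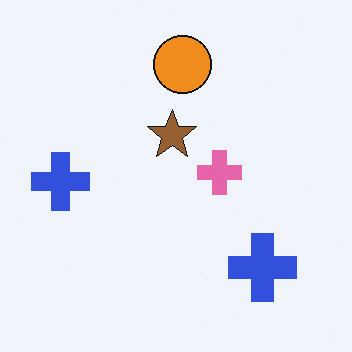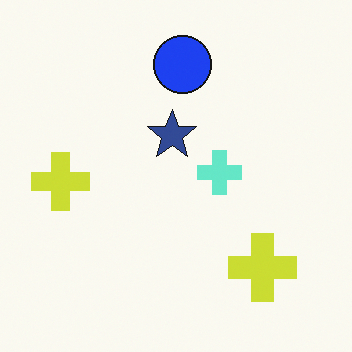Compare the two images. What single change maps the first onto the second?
This is the original image hue-shifted by a large amount.

Every shape's color has rotated by the same amount around the hue wheel — a uniform hue shift.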